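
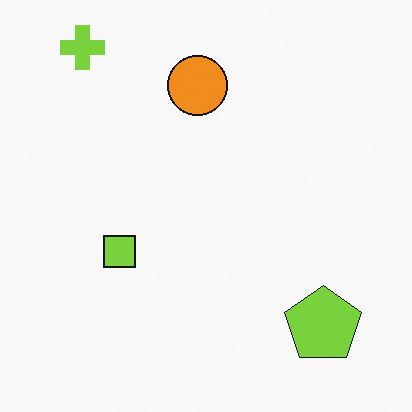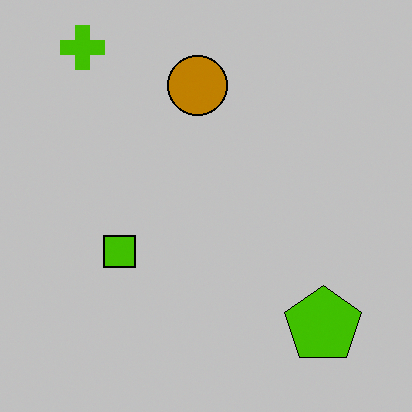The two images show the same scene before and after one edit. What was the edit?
The transformation is: heavily posterized to just a handful of flat colors.

Each flat color has snapped to a coarser quantized level — most visibly, the near-white background has dropped to a flat grey.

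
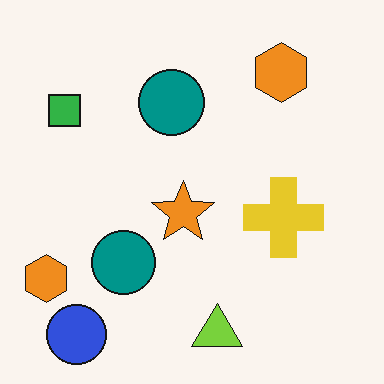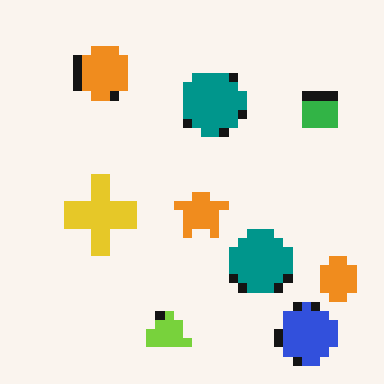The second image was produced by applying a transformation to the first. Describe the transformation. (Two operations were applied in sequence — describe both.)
The transformation is: flipped horizontally (left ↔ right), then heavily pixelated into large blocks.

The green square is in the top-left of the first image and the top-right of the second — shapes on opposite sides of the vertical midline have swapped in a mirror flip. Shapes are reduced to large square blocks; fine edges and outlines are lost — a downscale-then-upscale (mosaic) effect.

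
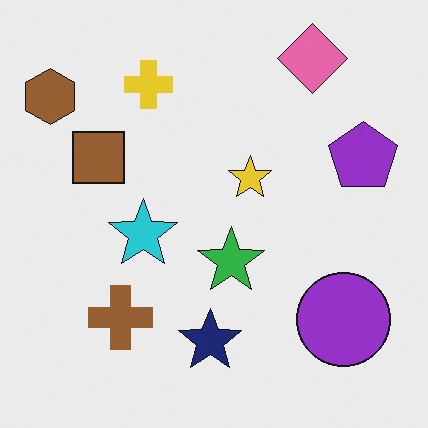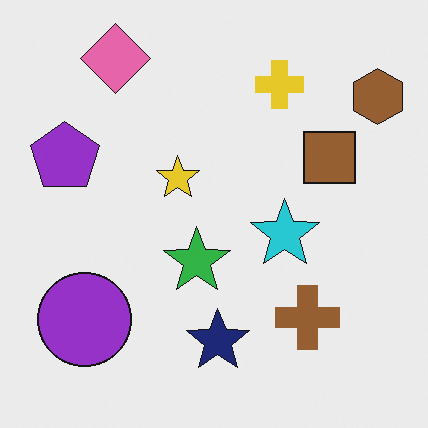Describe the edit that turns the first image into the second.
The image was flipped horizontally (left ↔ right).

The brown hexagon is in the top-left of the first image and the top-right of the second — shapes on opposite sides of the vertical midline have swapped in a mirror flip.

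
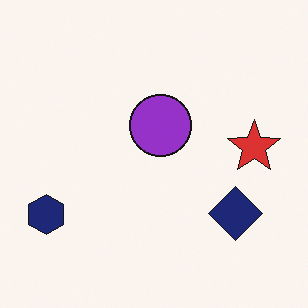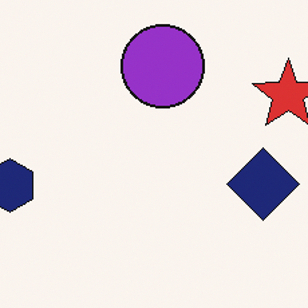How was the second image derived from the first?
The image was cropped to a modestly smaller region and rescaled.

The visible shapes are larger and the field of view is narrower; shapes near the original edges may be partly or wholly outside the frame — a crop-and-rescale.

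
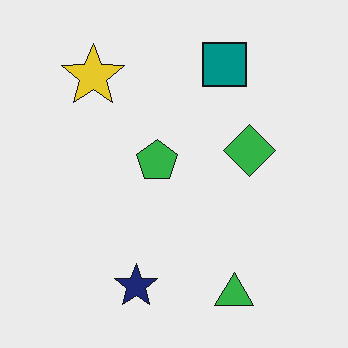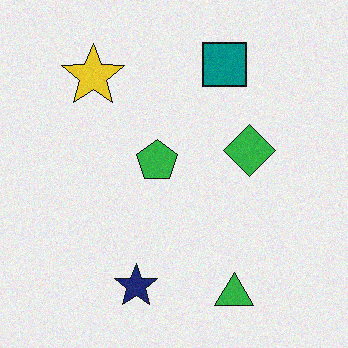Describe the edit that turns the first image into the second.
It was degraded with light additive noise.

Random speckle covers the whole image, including the flat background.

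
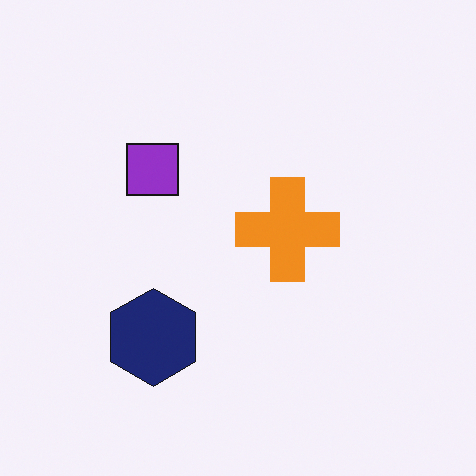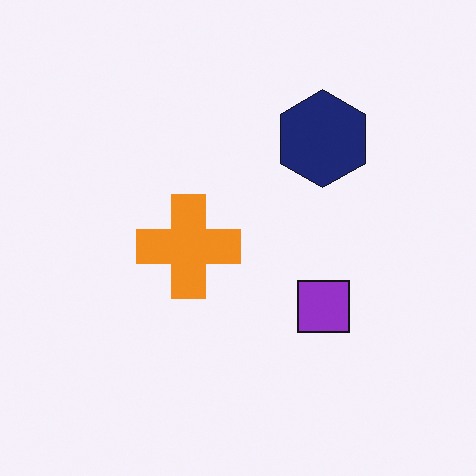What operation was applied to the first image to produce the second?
The image was rotated 180°.

The navy hexagon sits in the bottom-left of the first image and the top-right of the second — consistent with a whole-image 180° rotation.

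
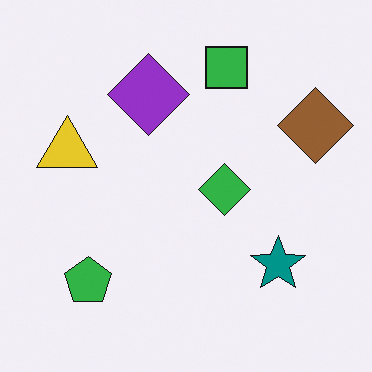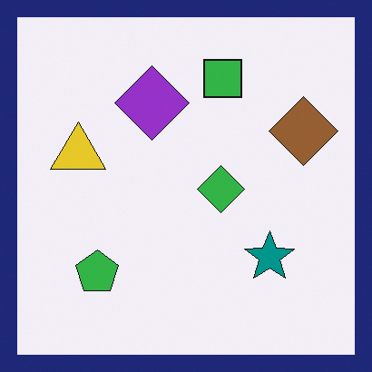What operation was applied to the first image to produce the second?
Framed with a navy border.

A solid navy frame runs around the edge of the second image, with the content slightly shrunk inside it.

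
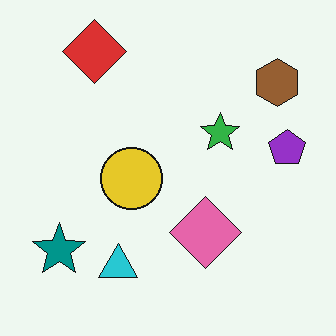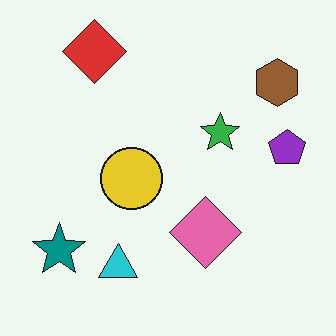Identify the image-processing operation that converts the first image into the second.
This is the original image JPEG-compressed with visible artifacts.

Blocky 8×8 compression artifacts appear around shape edges and the flat background shows ringing — characteristic JPEG degradation.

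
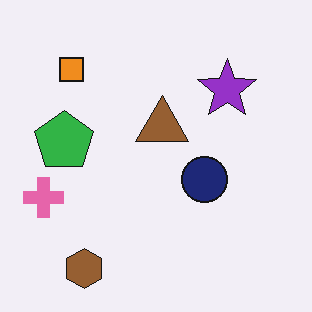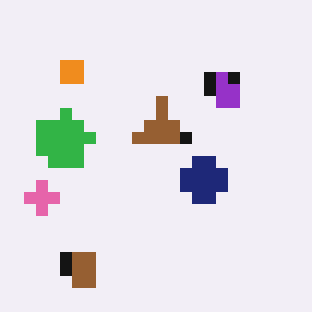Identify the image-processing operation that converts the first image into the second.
It was coarsely pixelated.

Shapes are reduced to large square blocks; fine edges and outlines are lost — a downscale-then-upscale (mosaic) effect.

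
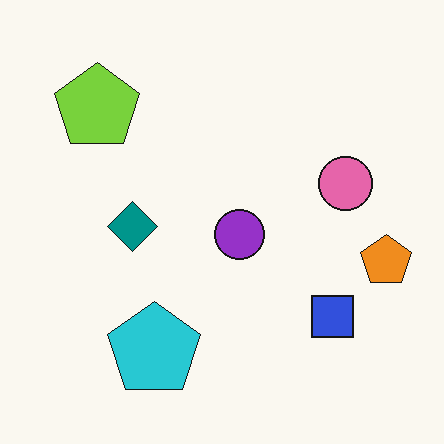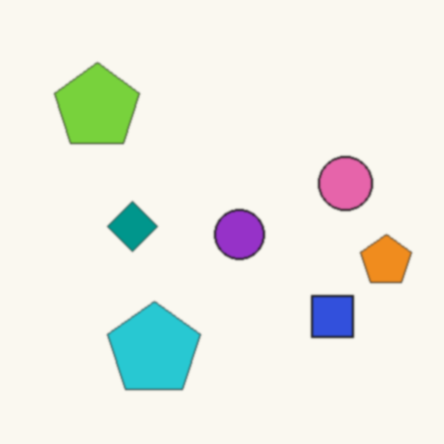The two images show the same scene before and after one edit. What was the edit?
The image was given a subtle gaussian blur.

Shape edges and outlines are uniformly softened across the whole image.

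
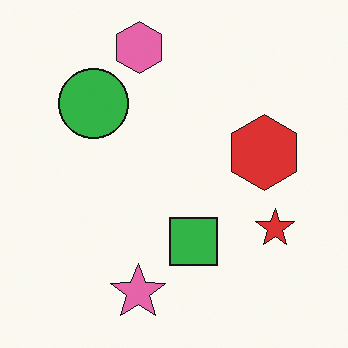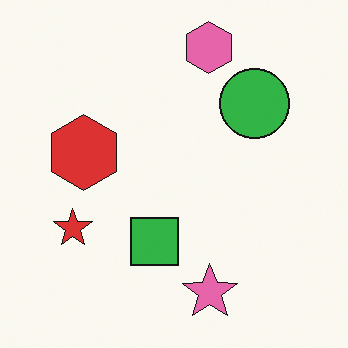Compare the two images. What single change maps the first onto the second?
This is the original image flipped horizontally (left ↔ right).

The red star is in the right of the first image and the left of the second — shapes on opposite sides of the vertical midline have swapped in a mirror flip.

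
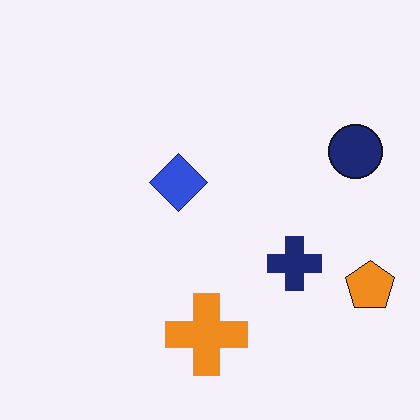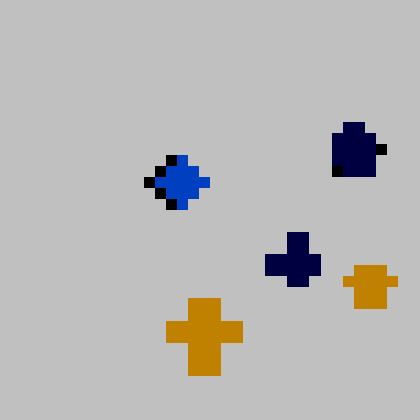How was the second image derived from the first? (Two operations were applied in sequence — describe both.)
The image was coarsely pixelated, then aggressively posterized.

Shapes are reduced to large square blocks; fine edges and outlines are lost — a downscale-then-upscale (mosaic) effect. Each flat color has snapped to a coarser quantized level — most visibly, the near-white background has dropped to a flat grey.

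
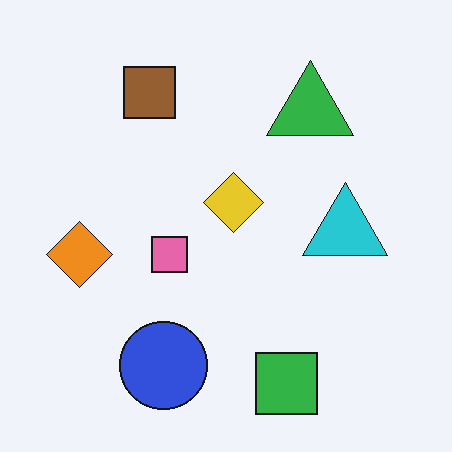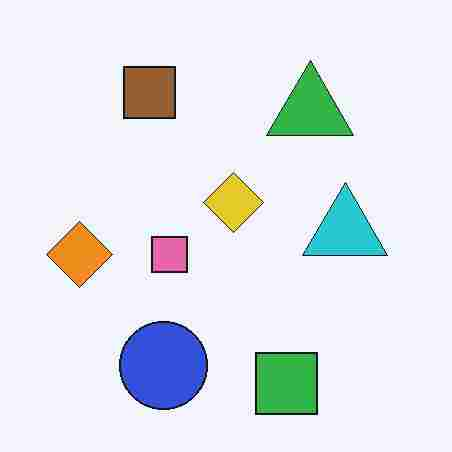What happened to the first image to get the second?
This is the original image heavily JPEG-compressed with obvious blocking artifacts.

Blocky 8×8 compression artifacts appear around shape edges and the flat background shows ringing — characteristic JPEG degradation.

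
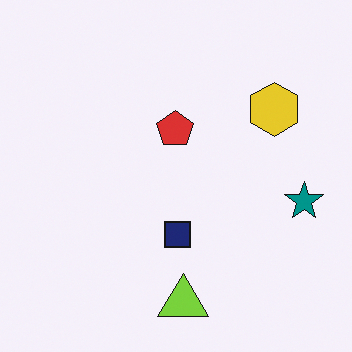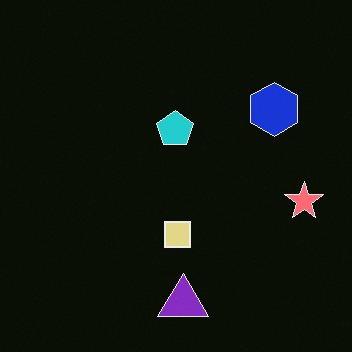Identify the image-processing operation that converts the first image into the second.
This is the original image color-inverted (negative).

The light background has become dark and every shape's color is its complement — a photographic negative.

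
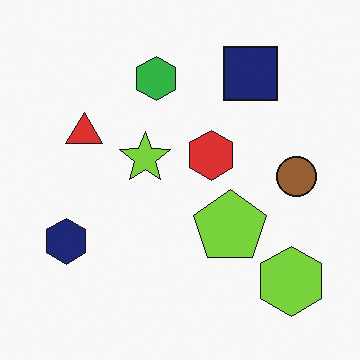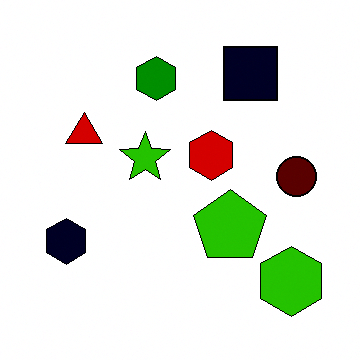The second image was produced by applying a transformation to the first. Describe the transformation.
The image was given much higher contrast.

Tones are pushed away from mid-grey across the whole image — a global contrast change.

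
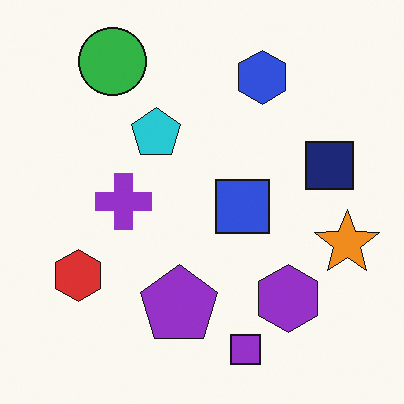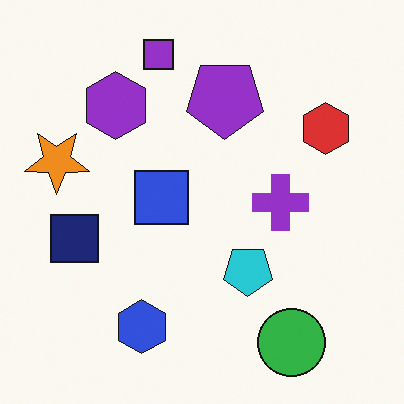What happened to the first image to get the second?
The image was rotated 180°.

The green circle sits in the top-left of the first image and the bottom-right of the second — consistent with a whole-image 180° rotation.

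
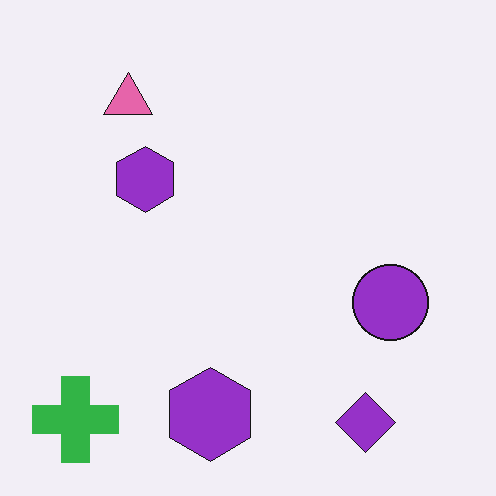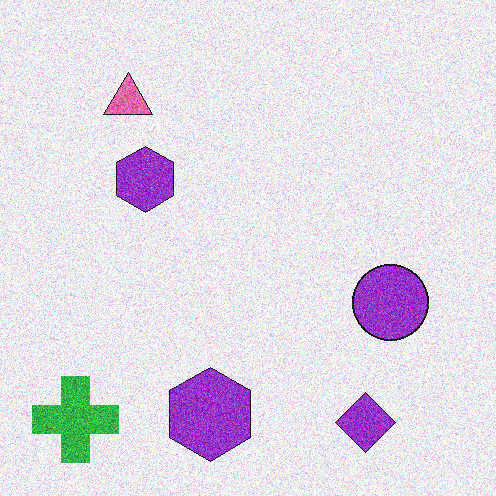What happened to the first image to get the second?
Degraded with heavy additive noise.

Random speckle covers the whole image, including the flat background.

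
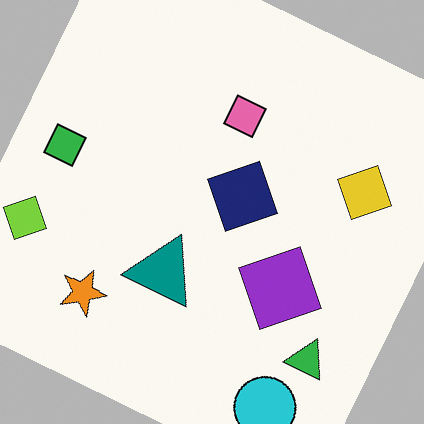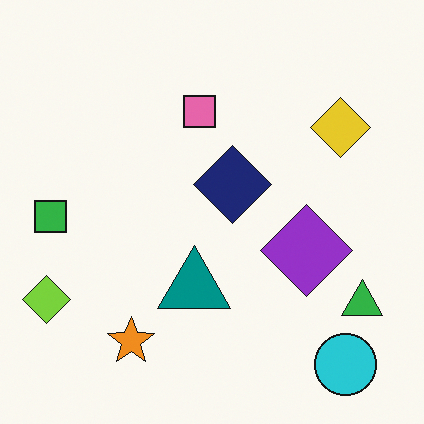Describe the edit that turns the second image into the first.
The first image is the second rotated clockwise by a moderate amount.

Every shape is tilted by the same angle and the image corners show triangular fill wedges — a whole-image rotation by a non-right angle.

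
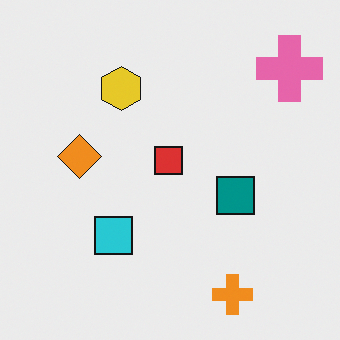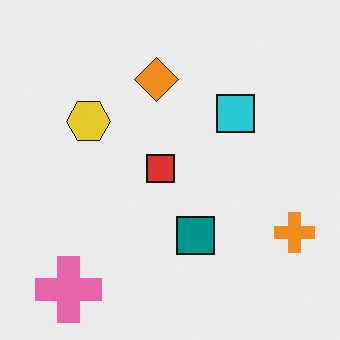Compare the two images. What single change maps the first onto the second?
The second image is the first transposed (reflected across the top-left ↔ bottom-right diagonal).

Shapes have swapped their row and column positions — what was in the top-right is now in the bottom-left — a diagonal reflection.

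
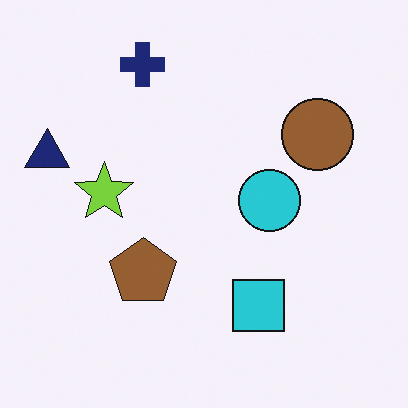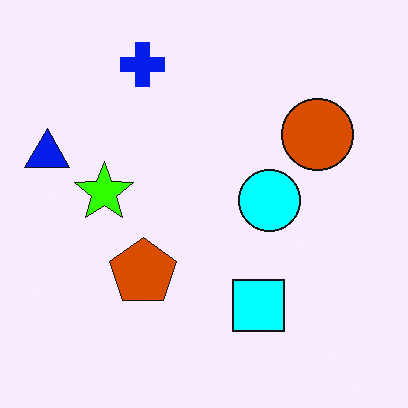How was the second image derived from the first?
The transformation is: made much more vivid (saturation change).

All colors are more vivid — a global saturation change.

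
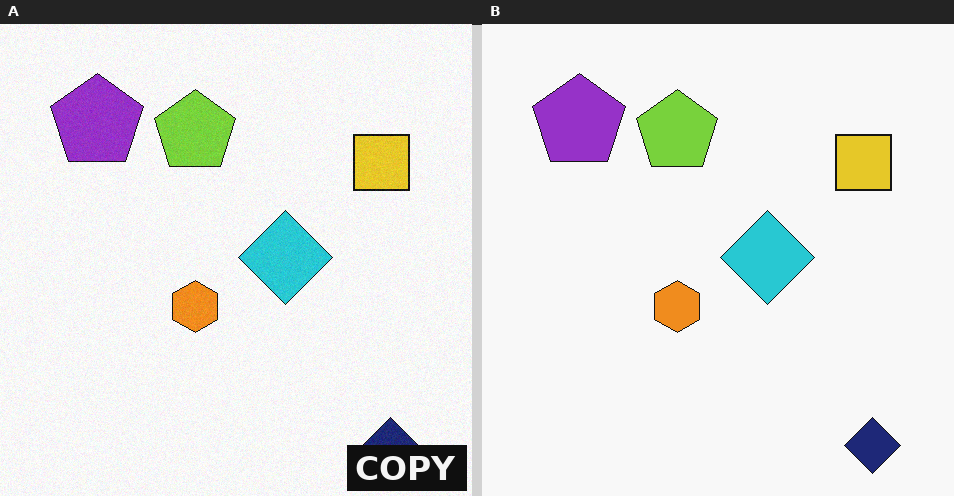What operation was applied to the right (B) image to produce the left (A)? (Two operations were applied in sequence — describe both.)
The left (A) image is the right (B) degraded with subtle gaussian noise, then watermarked with the text "COPY" in the lower-right corner.

Random speckle covers the whole image, including the flat background. A dark label reading "COPY" appears in the lower-right corner.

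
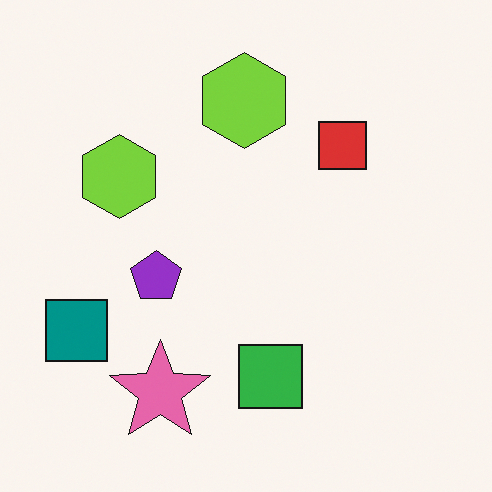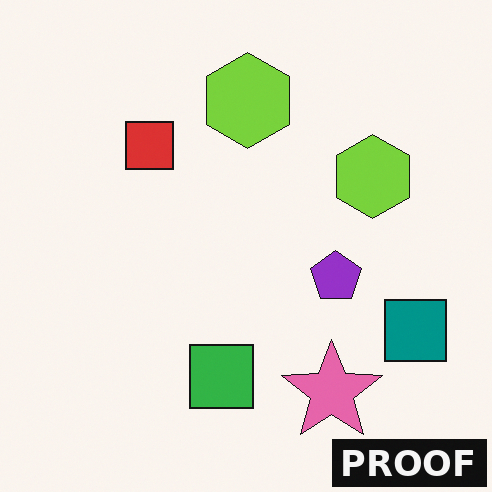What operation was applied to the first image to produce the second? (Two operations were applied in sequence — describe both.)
Flipped horizontally (left ↔ right), then watermarked with the text "PROOF" in the lower-right corner.

The teal square is in the bottom-left of the first image and the bottom-right of the second — shapes on opposite sides of the vertical midline have swapped in a mirror flip. A dark label reading "PROOF" appears in the lower-right corner.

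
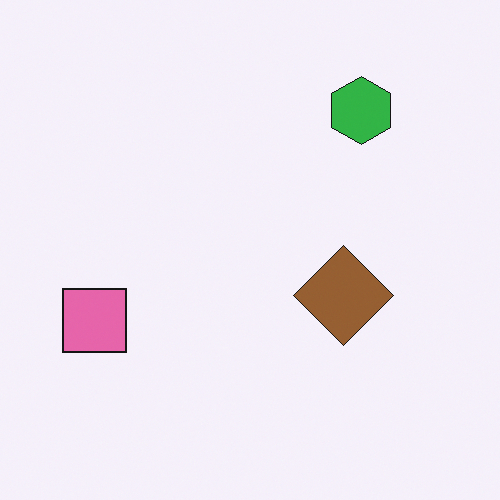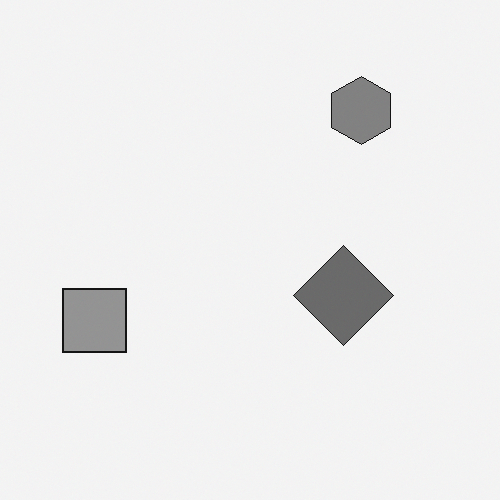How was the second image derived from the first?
It was converted to grayscale.

All color is removed — every shape is now a shade of grey.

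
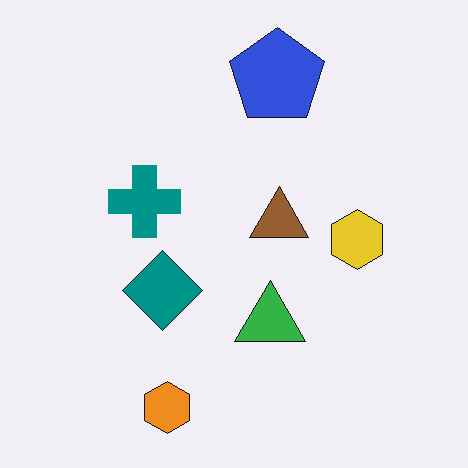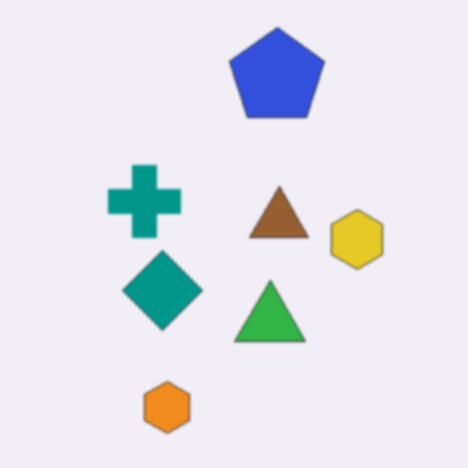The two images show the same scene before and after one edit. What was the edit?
The second image is the first lightly blurred.

Shape edges and outlines are uniformly softened across the whole image.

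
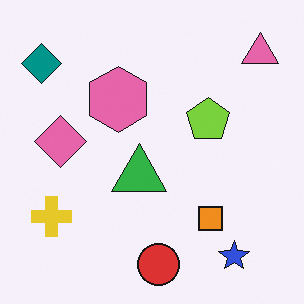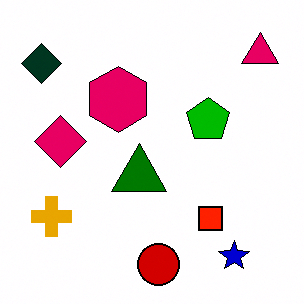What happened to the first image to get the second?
The transformation is: given much higher contrast.

Tones are pushed away from mid-grey across the whole image — a global contrast change.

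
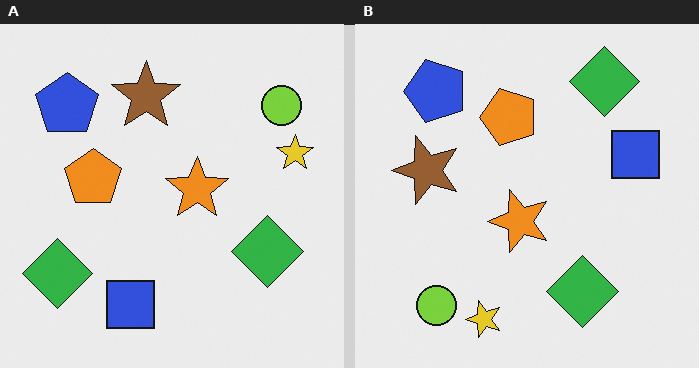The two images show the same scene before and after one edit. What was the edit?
It was transposed (reflected across the top-left ↔ bottom-right diagonal).

Shapes have swapped their row and column positions — what was in the top-right is now in the bottom-left — a diagonal reflection.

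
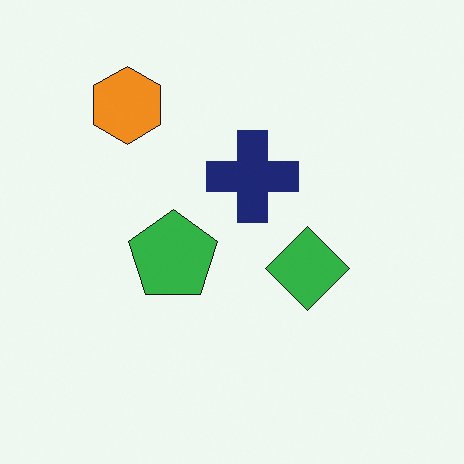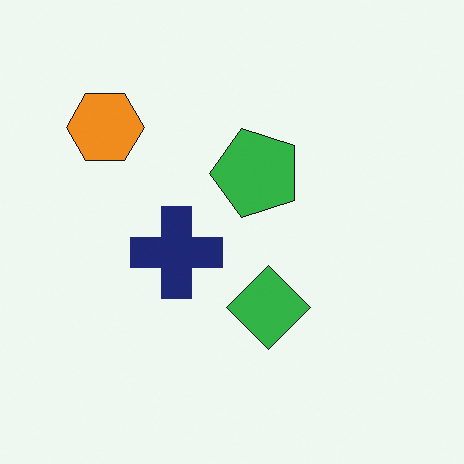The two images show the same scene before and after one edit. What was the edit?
The transformation is: transposed (reflected across the top-left ↔ bottom-right diagonal).

Shapes have swapped their row and column positions — what was in the top-right is now in the bottom-left — a diagonal reflection.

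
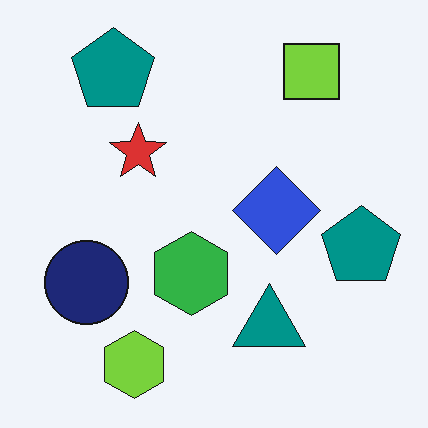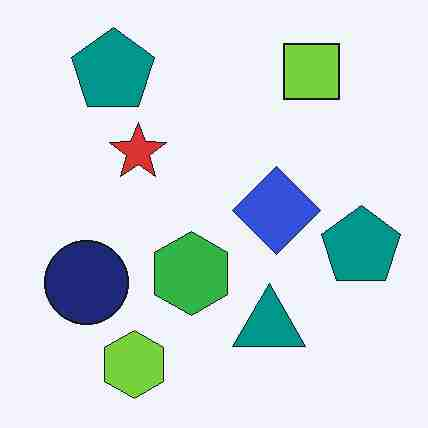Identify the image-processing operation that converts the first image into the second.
The transformation is: degraded with heavy JPEG compression.

Blocky 8×8 compression artifacts appear around shape edges and the flat background shows ringing — characteristic JPEG degradation.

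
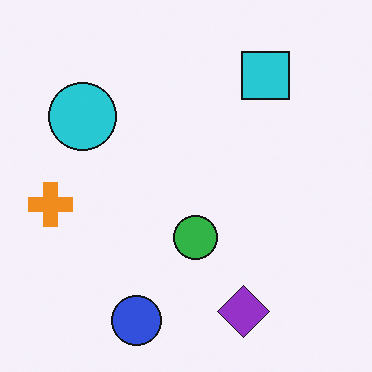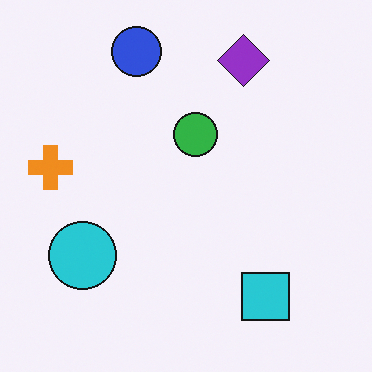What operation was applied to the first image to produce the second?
This is the original image flipped vertically (top ↔ bottom).

The blue circle is in the bottom of the first image and the top of the second — shapes on opposite sides of the horizontal midline have swapped in a mirror flip.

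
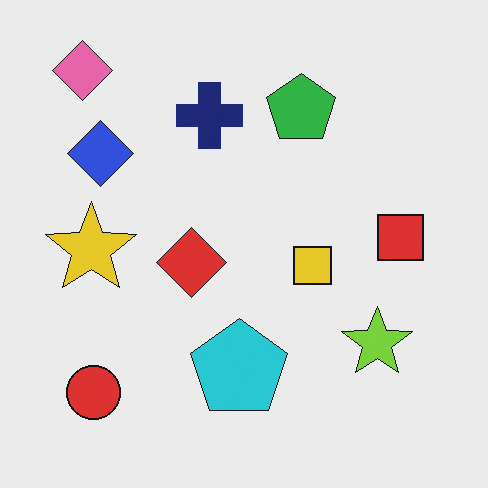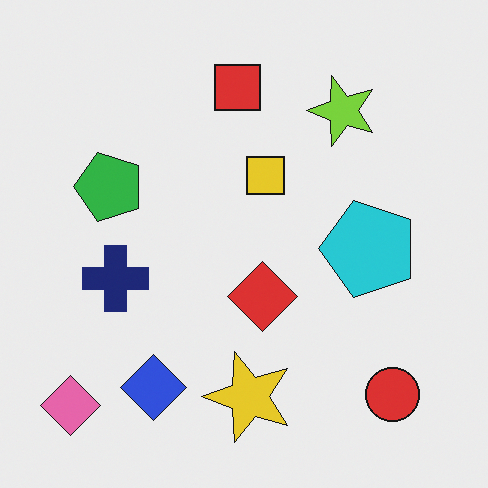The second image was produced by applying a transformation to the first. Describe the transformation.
It was rotated 90° counter-clockwise.

The pink diamond sits in the top-left of the first image and the bottom-left of the second — consistent with a whole-image 90° counter-clockwise rotation.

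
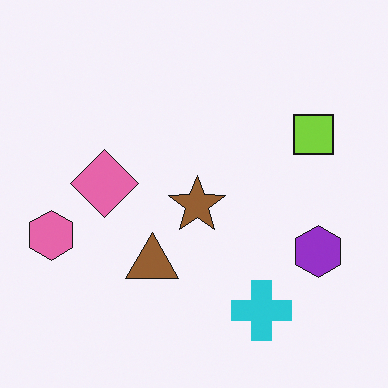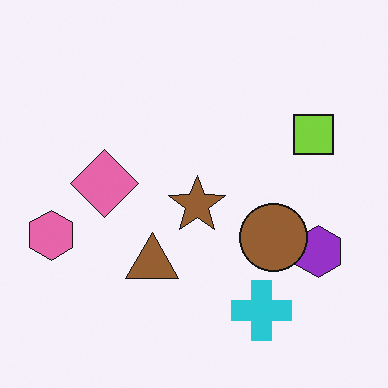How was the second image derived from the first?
It was overlaid with an additional brown circle.

A brown circle appears in the second image that is absent from the first.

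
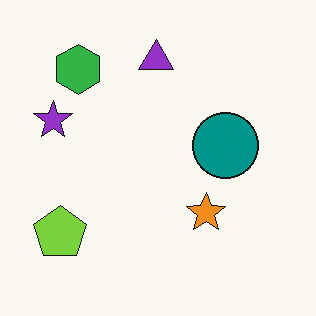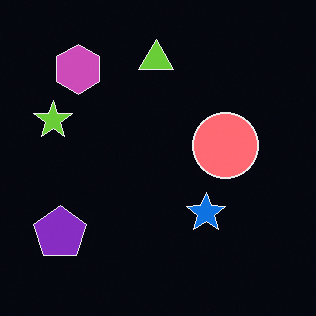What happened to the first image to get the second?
The transformation is: color-inverted (negative).

The light background has become dark and every shape's color is its complement — a photographic negative.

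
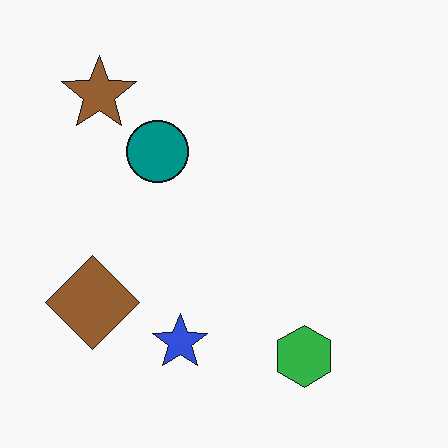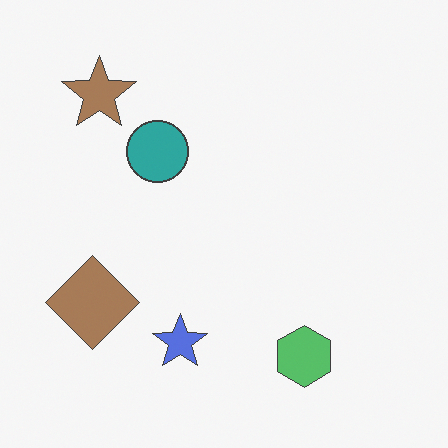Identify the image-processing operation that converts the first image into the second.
The transformation is: given slightly reduced contrast.

Tones are pushed toward mid-grey across the whole image — a global contrast change.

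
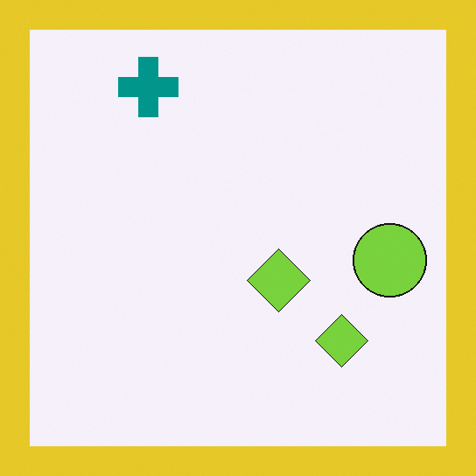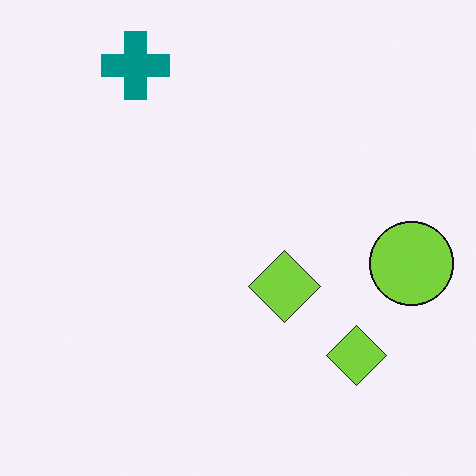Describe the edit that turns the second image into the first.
It was framed with a yellow border.

A solid yellow frame runs around the edge of the first image, with the content slightly shrunk inside it.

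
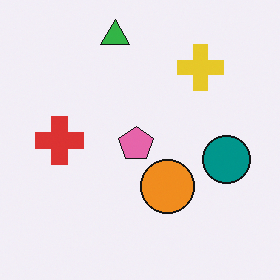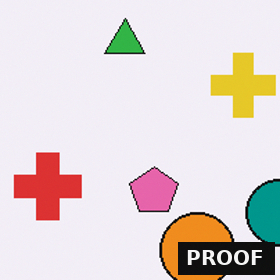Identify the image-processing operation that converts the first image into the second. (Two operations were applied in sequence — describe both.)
The transformation is: cropped slightly and scaled back up, then watermarked with the text "PROOF" in the lower-right corner.

The visible shapes are larger and the field of view is narrower; shapes near the original edges may be partly or wholly outside the frame — a crop-and-rescale. A dark label reading "PROOF" appears in the lower-right corner.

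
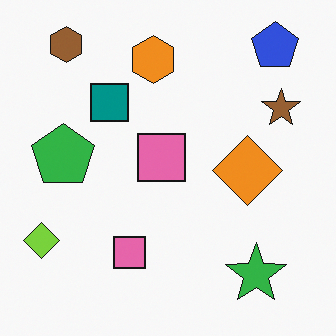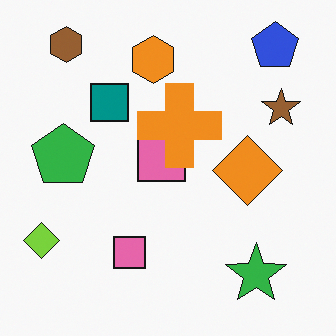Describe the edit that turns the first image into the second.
This is the original image overlaid with an additional orange cross.

An orange cross appears in the second image that is absent from the first.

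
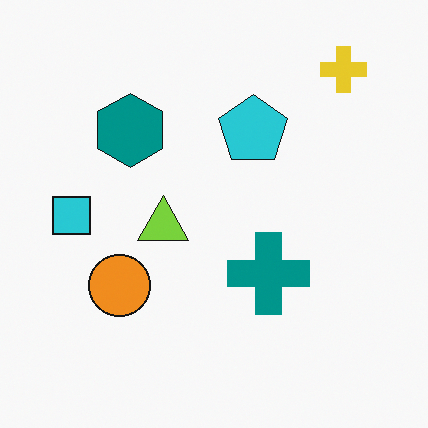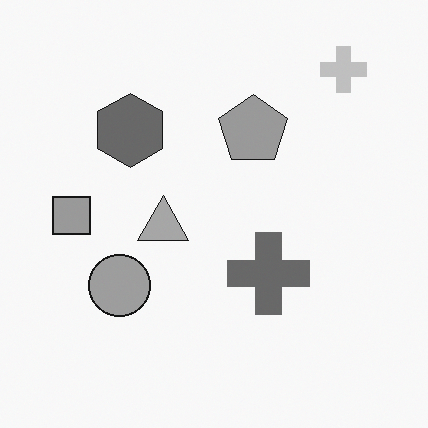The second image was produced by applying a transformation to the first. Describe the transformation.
The second image is the first converted to grayscale.

All color is removed — every shape is now a shade of grey.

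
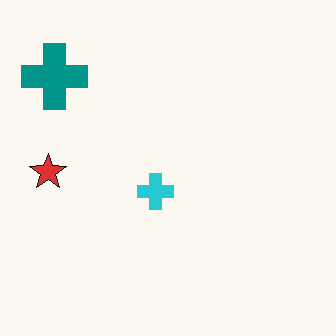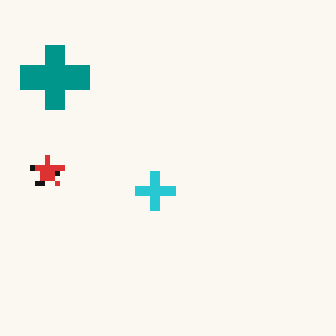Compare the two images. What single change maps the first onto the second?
This is the original image lightly pixelated (a mild mosaic effect).

Shapes are reduced to large square blocks; fine edges and outlines are lost — a downscale-then-upscale (mosaic) effect.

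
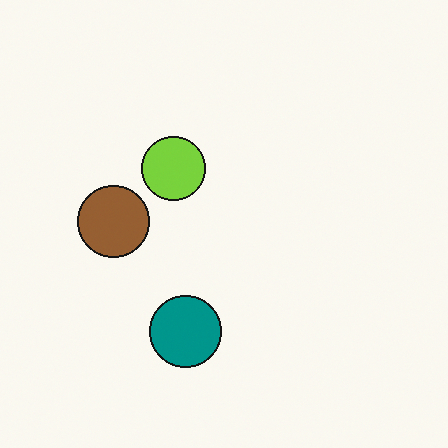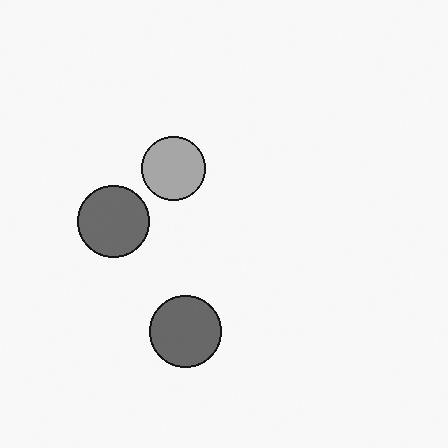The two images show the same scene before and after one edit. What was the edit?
The second image is the first converted to grayscale.

All color is removed — every shape is now a shade of grey.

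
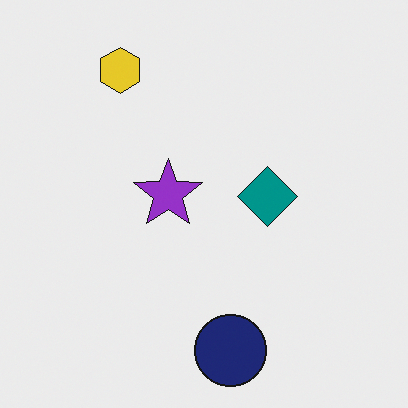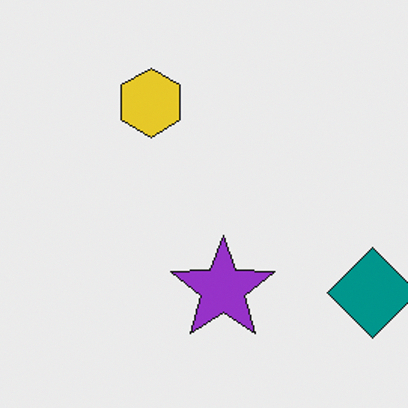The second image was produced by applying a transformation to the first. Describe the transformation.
The second image is the first cropped slightly and scaled back up.

The visible shapes are larger and the field of view is narrower; shapes near the original edges may be partly or wholly outside the frame — a crop-and-rescale.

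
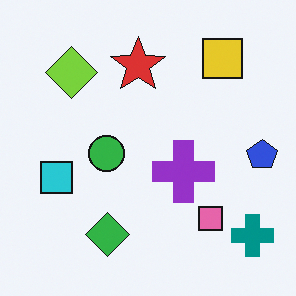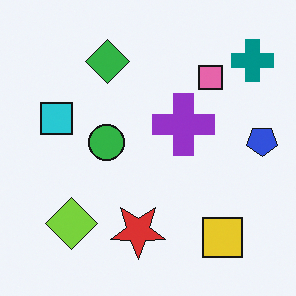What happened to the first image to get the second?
Flipped vertically (top ↔ bottom).

The yellow square is in the top-right of the first image and the bottom-right of the second — shapes on opposite sides of the horizontal midline have swapped in a mirror flip.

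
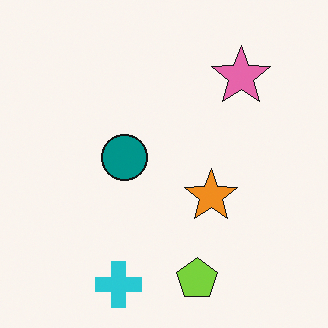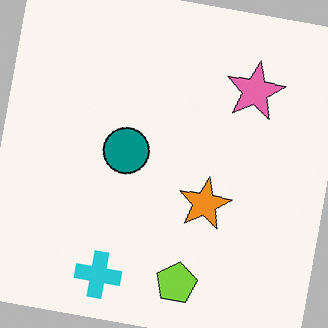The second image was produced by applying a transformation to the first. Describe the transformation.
It was rotated clockwise by a slight angle.

Every shape is tilted by the same angle and the image corners show triangular fill wedges — a whole-image rotation by a non-right angle.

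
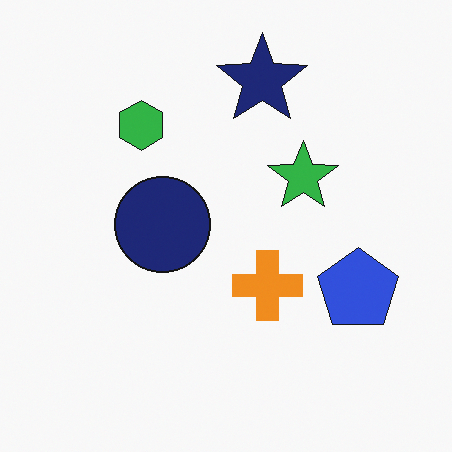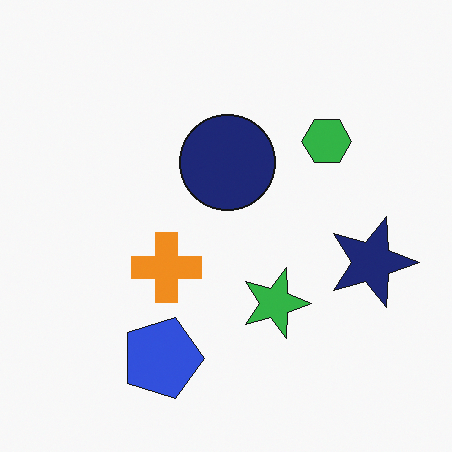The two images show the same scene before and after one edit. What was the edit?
The image was rotated 90° clockwise.

The navy star sits in the top of the first image and the right of the second — consistent with a whole-image 90° clockwise rotation.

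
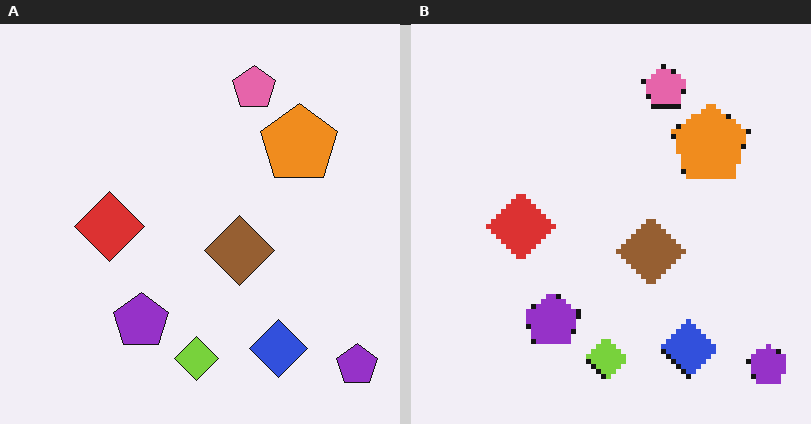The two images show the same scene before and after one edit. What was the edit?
This is the original image lightly pixelated (a mild mosaic effect).

Shapes are reduced to large square blocks; fine edges and outlines are lost — a downscale-then-upscale (mosaic) effect.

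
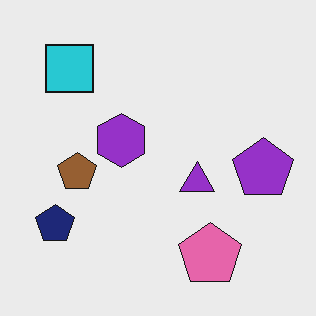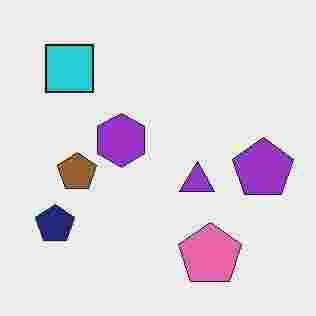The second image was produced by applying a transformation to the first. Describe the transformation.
The second image is the first degraded with heavy JPEG compression.

Blocky 8×8 compression artifacts appear around shape edges and the flat background shows ringing — characteristic JPEG degradation.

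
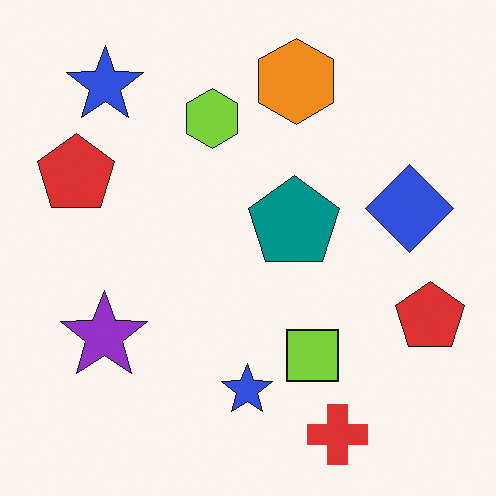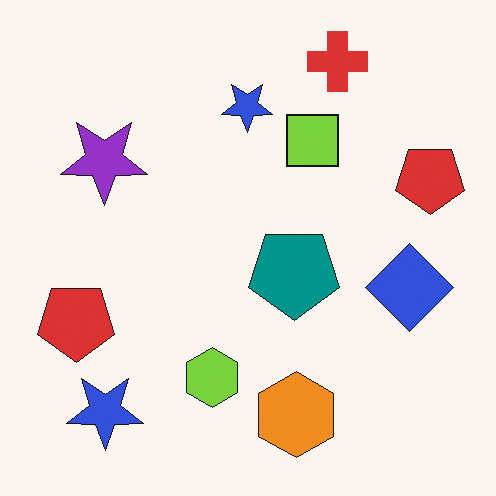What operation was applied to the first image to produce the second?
The transformation is: flipped vertically (top ↔ bottom).

The red cross is in the bottom-right of the first image and the top-right of the second — shapes on opposite sides of the horizontal midline have swapped in a mirror flip.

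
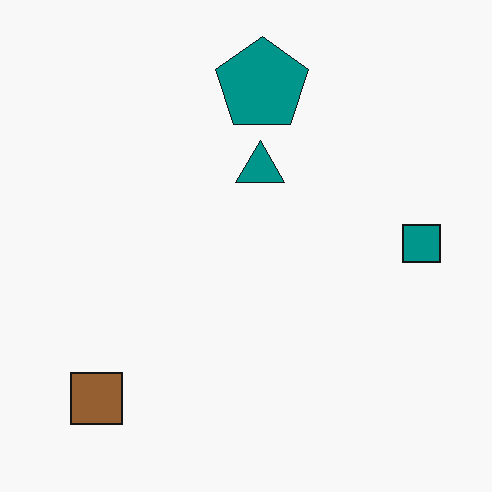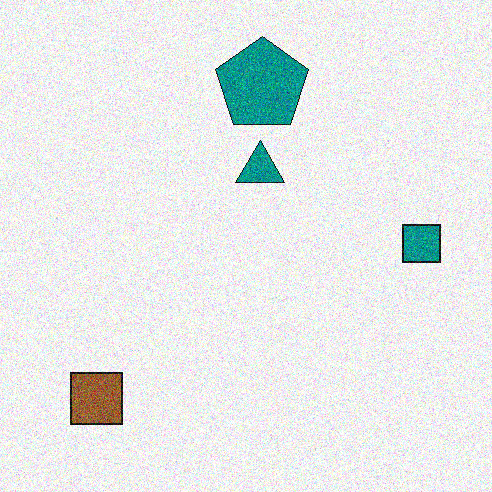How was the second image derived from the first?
Degraded with a thick layer of grain.

Random speckle covers the whole image, including the flat background.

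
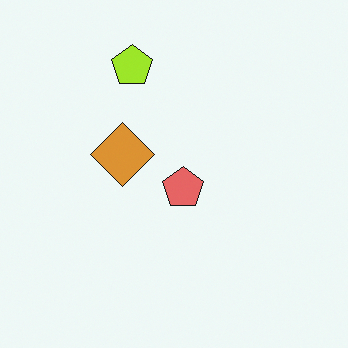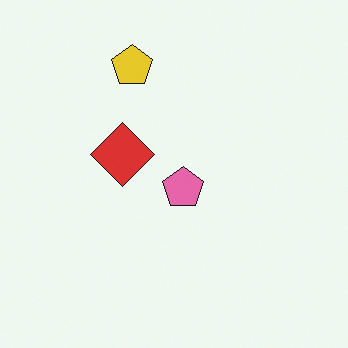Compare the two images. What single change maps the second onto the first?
Hue-shifted slightly.

Every shape's color has rotated by the same amount around the hue wheel — a uniform hue shift.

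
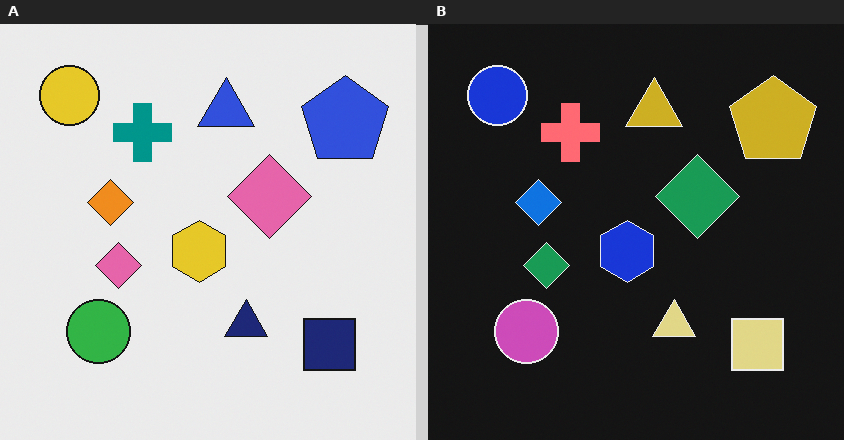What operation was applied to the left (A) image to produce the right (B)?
Color-inverted (negative).

The light background has become dark and every shape's color is its complement — a photographic negative.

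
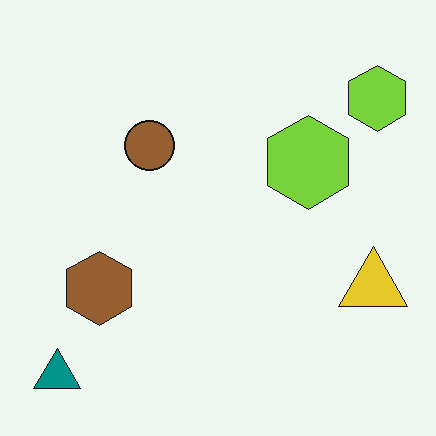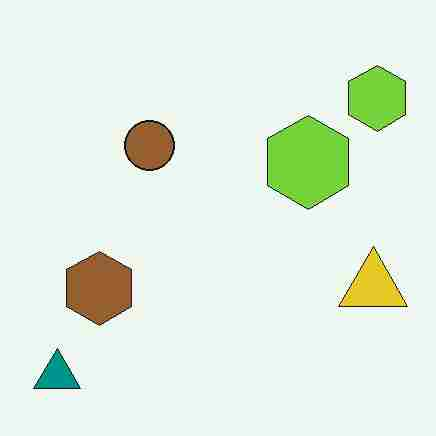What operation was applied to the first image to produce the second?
The transformation is: degraded with heavy JPEG compression.

Blocky 8×8 compression artifacts appear around shape edges and the flat background shows ringing — characteristic JPEG degradation.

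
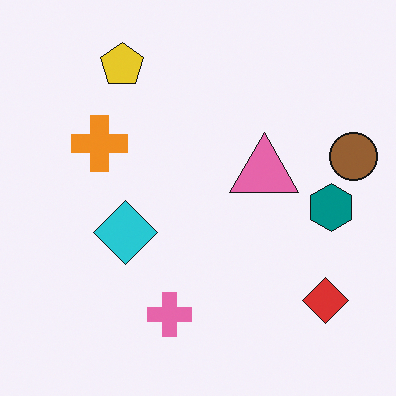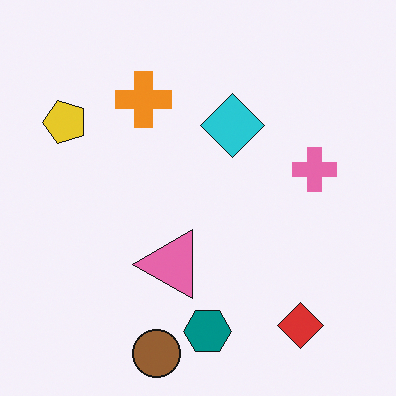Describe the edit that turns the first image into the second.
The transformation is: transposed (reflected across the top-left ↔ bottom-right diagonal).

Shapes have swapped their row and column positions — what was in the top-right is now in the bottom-left — a diagonal reflection.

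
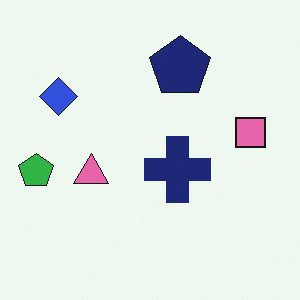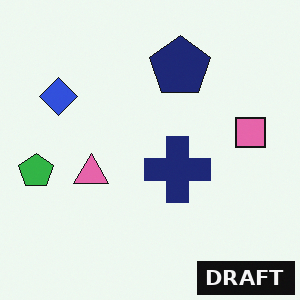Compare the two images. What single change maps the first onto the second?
The second image is the first watermarked with the text "DRAFT" in the lower-right corner.

A dark label reading "DRAFT" appears in the lower-right corner.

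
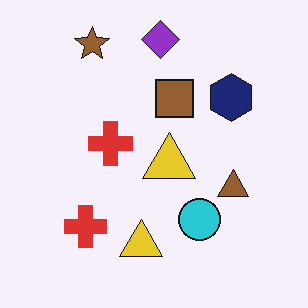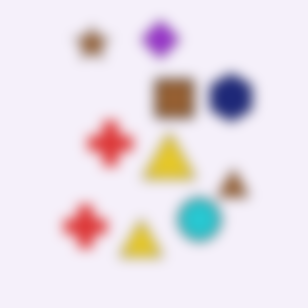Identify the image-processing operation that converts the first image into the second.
The transformation is: heavily blurred.

Shape edges and outlines are uniformly softened across the whole image.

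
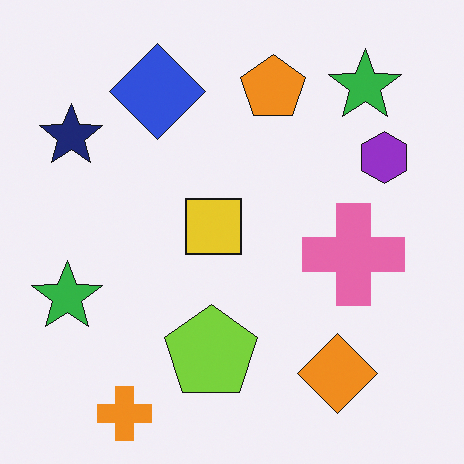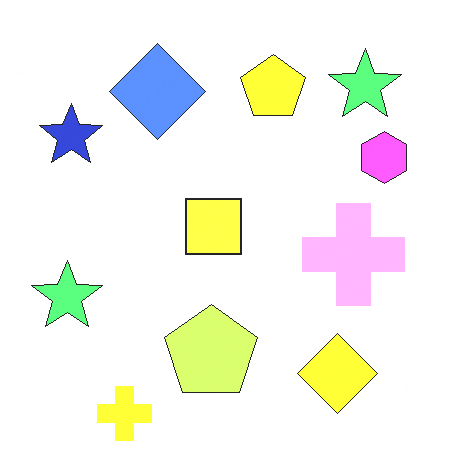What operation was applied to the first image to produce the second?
It was noticeably brightened.

Every pixel — background and shapes alike — is uniformly brightened.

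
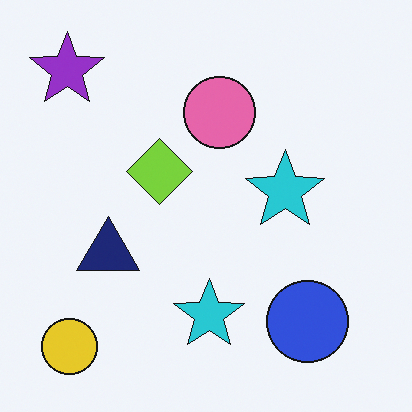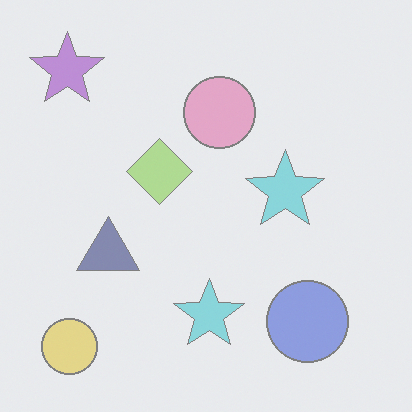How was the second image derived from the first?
It was washed out (contrast reduced).

Tones are pushed toward mid-grey across the whole image — a global contrast change.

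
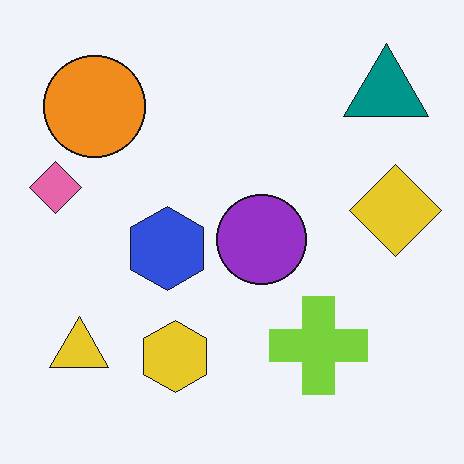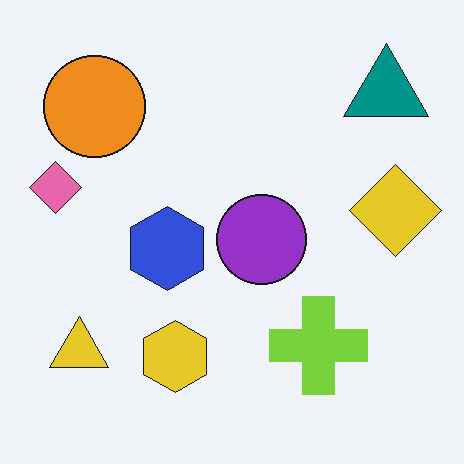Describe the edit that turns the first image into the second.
The transformation is: JPEG-compressed with visible artifacts.

Blocky 8×8 compression artifacts appear around shape edges and the flat background shows ringing — characteristic JPEG degradation.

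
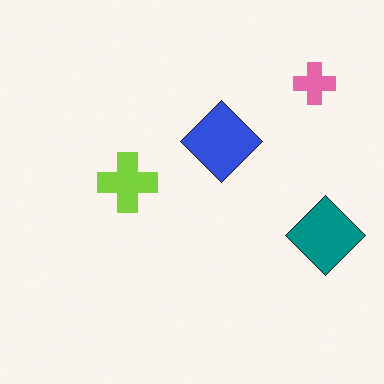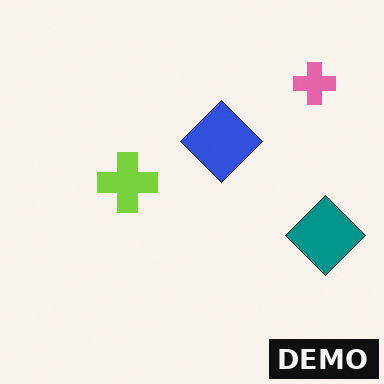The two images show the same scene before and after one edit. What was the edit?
The transformation is: watermarked with the text "DEMO" in the lower-right corner.

A dark label reading "DEMO" appears in the lower-right corner.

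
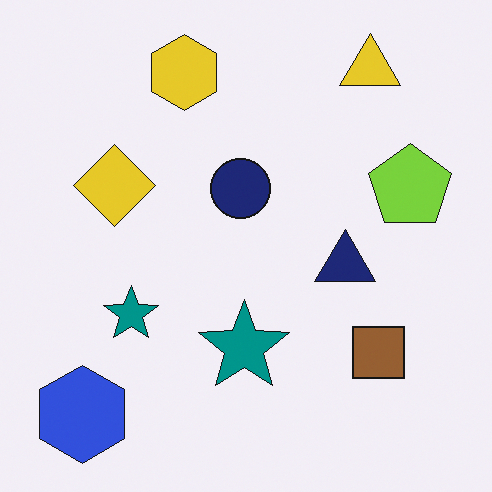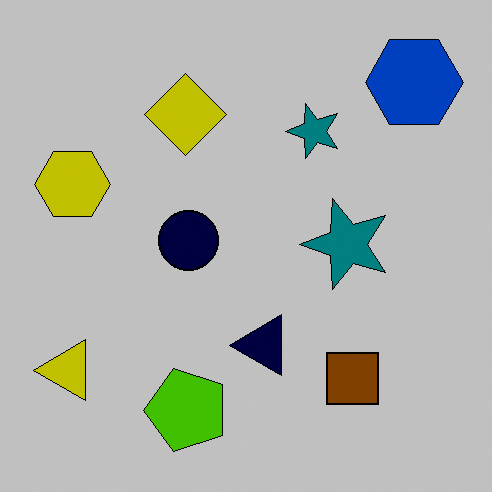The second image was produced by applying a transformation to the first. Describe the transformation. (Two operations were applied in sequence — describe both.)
It was aggressively posterized, then transposed (reflected across the top-left ↔ bottom-right diagonal).

Each flat color has snapped to a coarser quantized level — most visibly, the near-white background has dropped to a flat grey. Shapes have swapped their row and column positions — what was in the top-right is now in the bottom-left — a diagonal reflection.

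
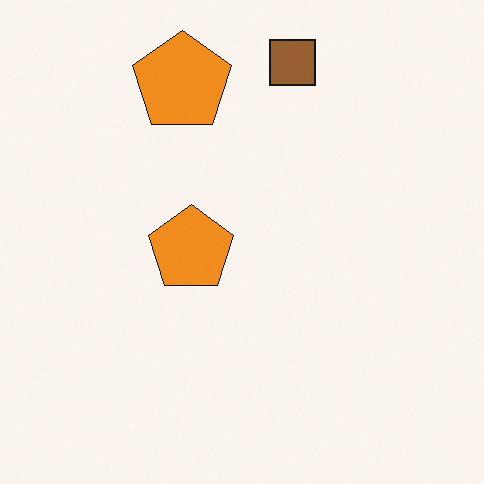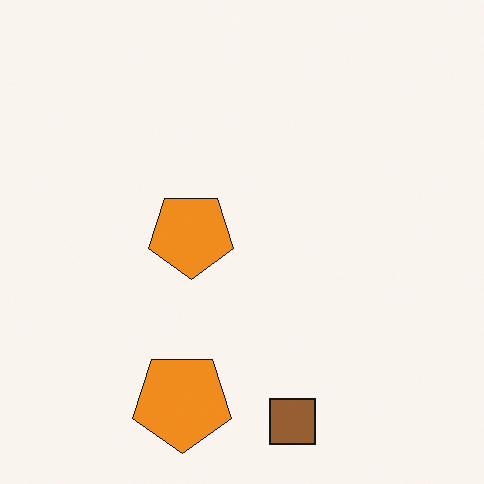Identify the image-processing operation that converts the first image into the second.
The image was flipped vertically (top ↔ bottom).

The brown square is in the top of the first image and the bottom of the second — shapes on opposite sides of the horizontal midline have swapped in a mirror flip.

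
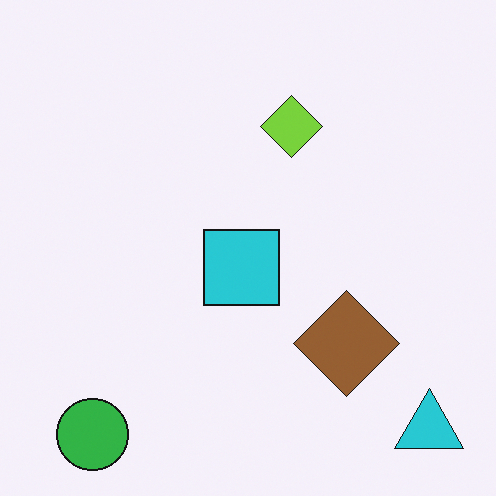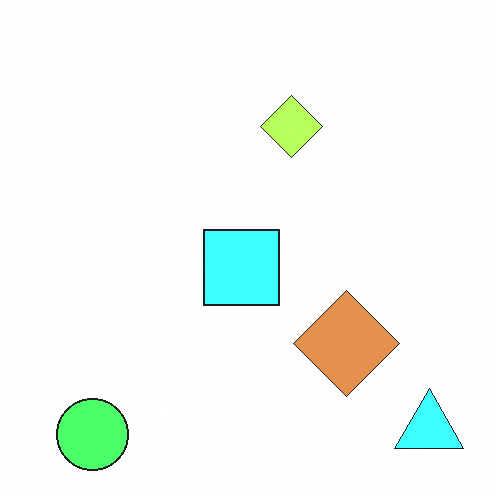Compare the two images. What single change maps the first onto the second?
Substantially brightened.

Every pixel — background and shapes alike — is uniformly brightened.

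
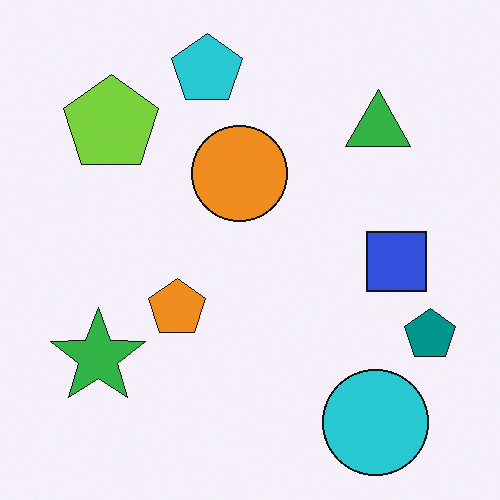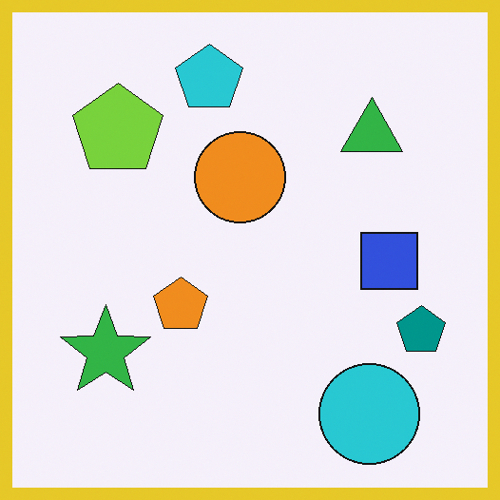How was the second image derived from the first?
The second image is the first framed with a yellow border.

A solid yellow frame runs around the edge of the second image, with the content slightly shrunk inside it.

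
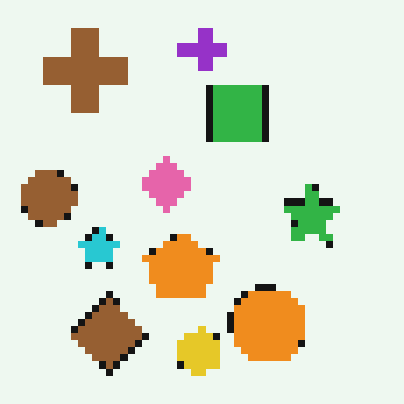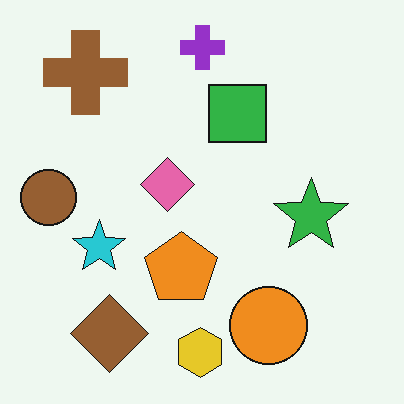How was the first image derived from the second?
The image was pixelated into visible square blocks.

Shapes are reduced to large square blocks; fine edges and outlines are lost — a downscale-then-upscale (mosaic) effect.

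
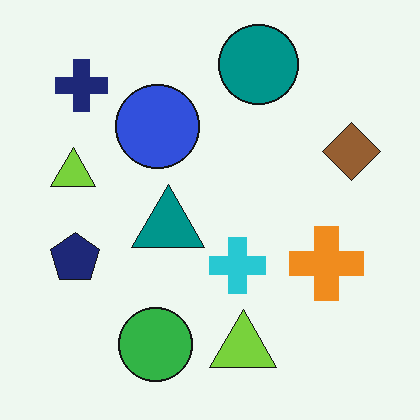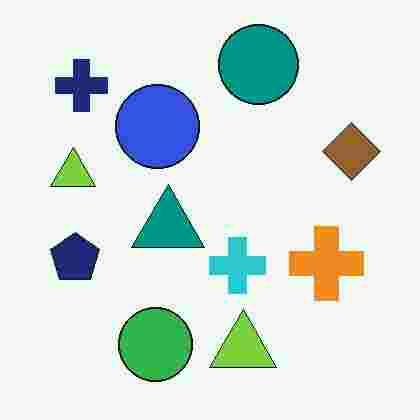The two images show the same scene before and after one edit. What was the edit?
This is the original image heavily JPEG-compressed with obvious blocking artifacts.

Blocky 8×8 compression artifacts appear around shape edges and the flat background shows ringing — characteristic JPEG degradation.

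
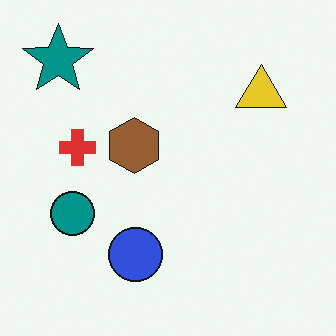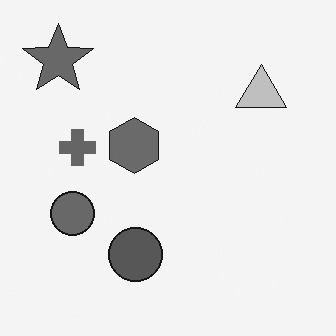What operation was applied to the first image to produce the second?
The second image is the first converted to grayscale.

All color is removed — every shape is now a shade of grey.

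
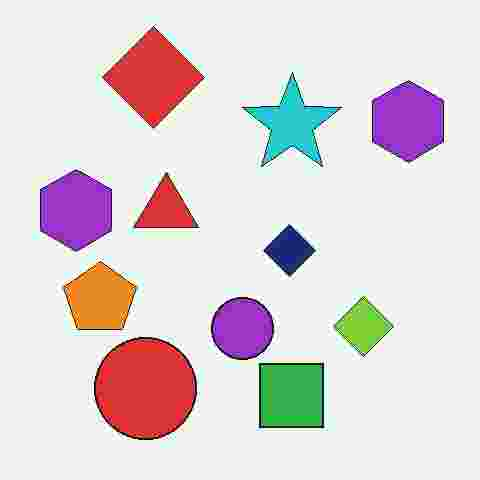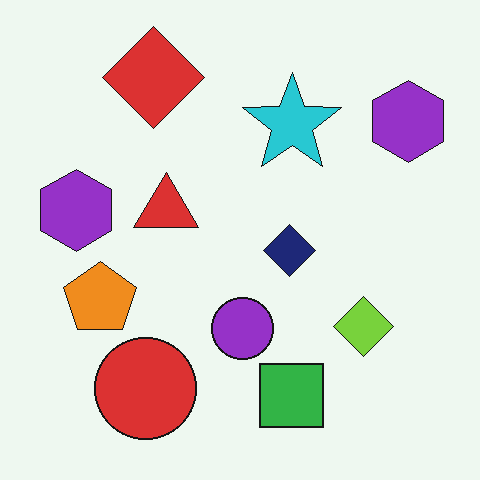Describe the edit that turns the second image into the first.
Heavily JPEG-compressed with obvious blocking artifacts.

Blocky 8×8 compression artifacts appear around shape edges and the flat background shows ringing — characteristic JPEG degradation.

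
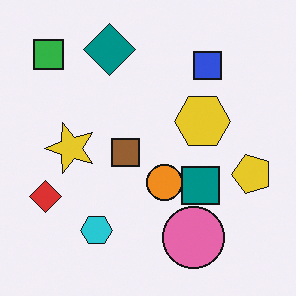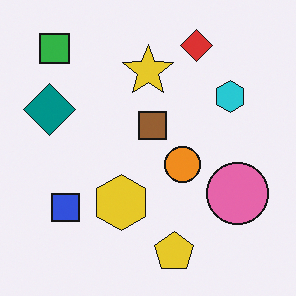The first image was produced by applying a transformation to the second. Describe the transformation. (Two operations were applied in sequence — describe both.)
The first image is the second transposed (reflected across the top-left ↔ bottom-right diagonal), then overlaid with an additional teal square.

Shapes have swapped their row and column positions — what was in the top-right is now in the bottom-left — a diagonal reflection. A teal square appears in the first image that is absent from the second.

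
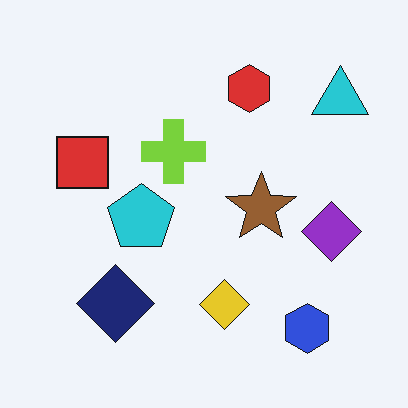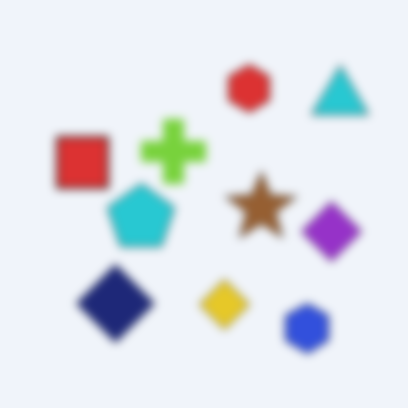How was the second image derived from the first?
The image was noticeably gaussian-blurred.

Shape edges and outlines are uniformly softened across the whole image.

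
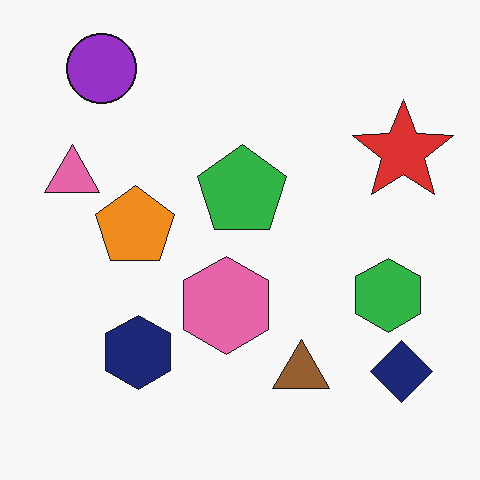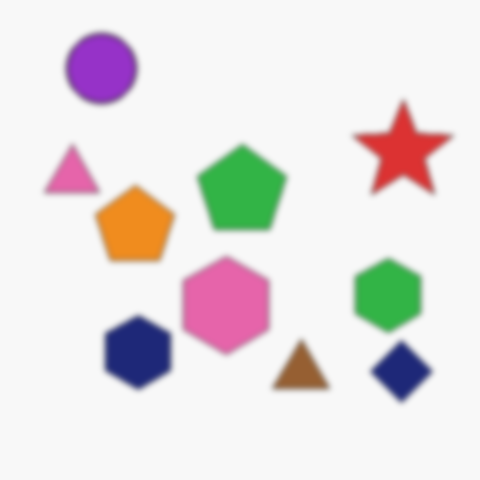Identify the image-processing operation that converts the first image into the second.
This is the original image moderately blurred.

Shape edges and outlines are uniformly softened across the whole image.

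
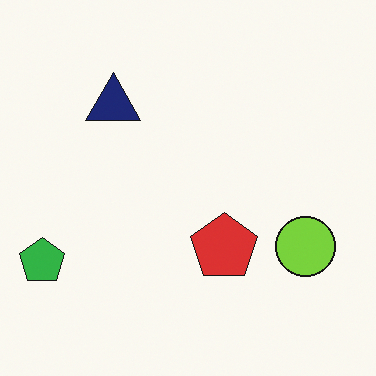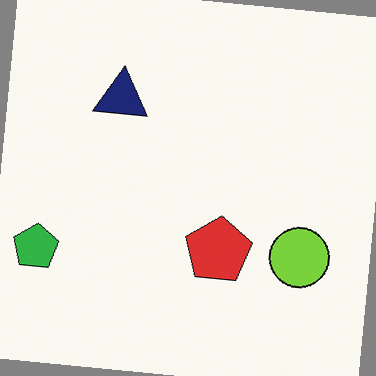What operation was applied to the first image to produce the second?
It was rotated clockwise by a slight angle.

Every shape is tilted by the same angle and the image corners show triangular fill wedges — a whole-image rotation by a non-right angle.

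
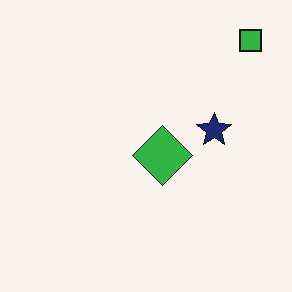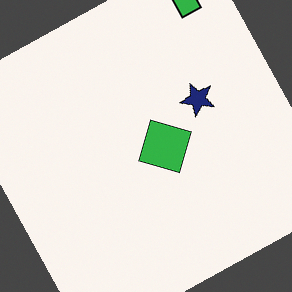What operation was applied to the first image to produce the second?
The transformation is: rotated counter-clockwise by a clearly visible amount.

Every shape is tilted by the same angle and the image corners show triangular fill wedges — a whole-image rotation by a non-right angle.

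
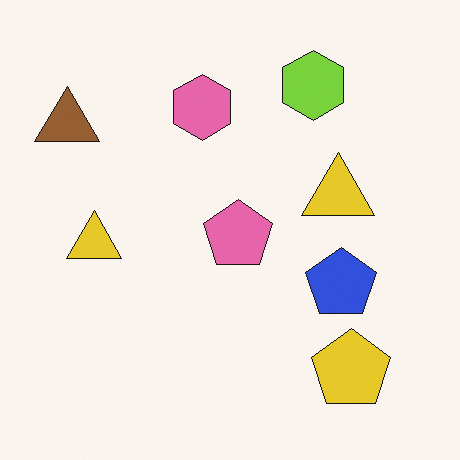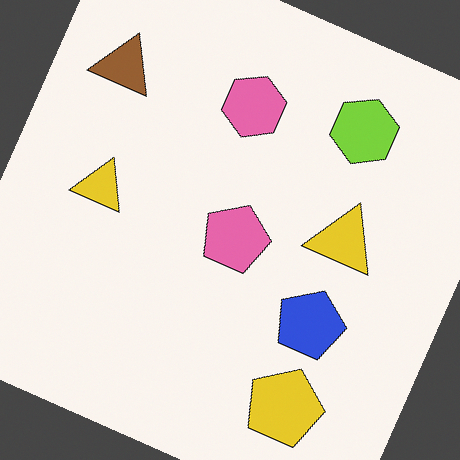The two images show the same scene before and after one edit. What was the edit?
The second image is the first rotated clockwise by a moderate amount.

Every shape is tilted by the same angle and the image corners show triangular fill wedges — a whole-image rotation by a non-right angle.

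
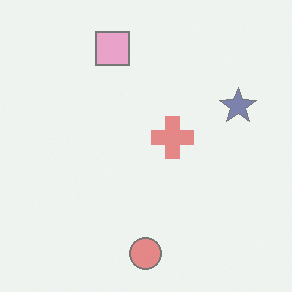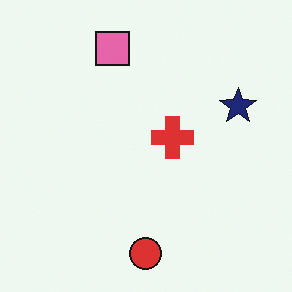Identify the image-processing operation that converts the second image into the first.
Washed out (contrast reduced).

Tones are pushed toward mid-grey across the whole image — a global contrast change.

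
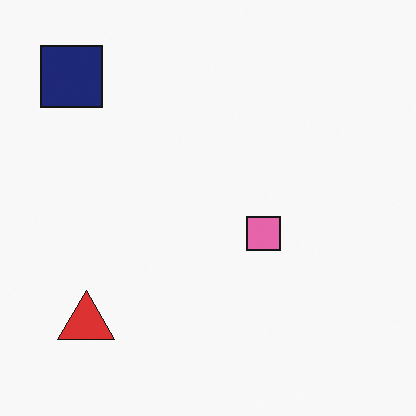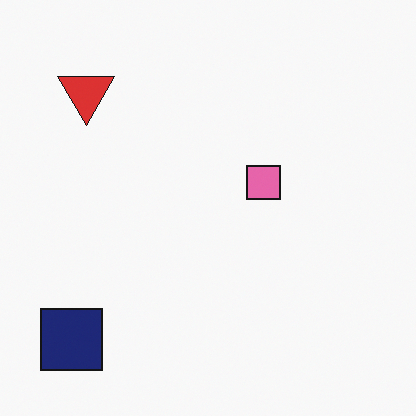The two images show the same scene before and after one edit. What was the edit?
It was flipped vertically (top ↔ bottom).

The navy square is in the top-left of the first image and the bottom-left of the second — shapes on opposite sides of the horizontal midline have swapped in a mirror flip.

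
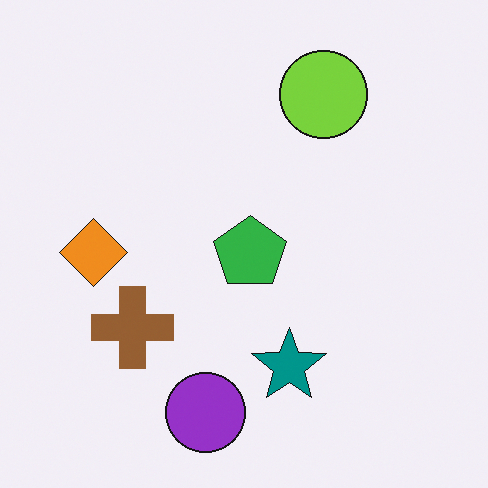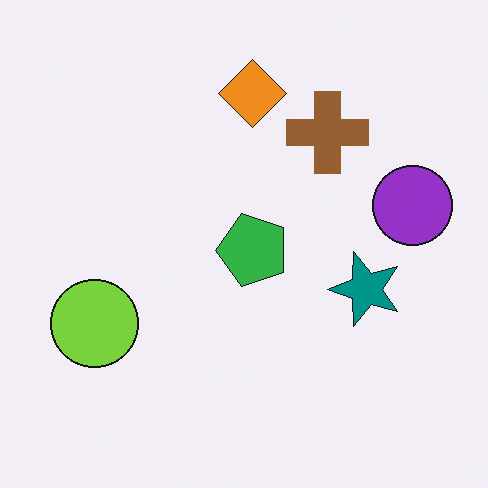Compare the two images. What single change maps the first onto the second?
Transposed (reflected across the top-left ↔ bottom-right diagonal).

Shapes have swapped their row and column positions — what was in the top-right is now in the bottom-left — a diagonal reflection.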